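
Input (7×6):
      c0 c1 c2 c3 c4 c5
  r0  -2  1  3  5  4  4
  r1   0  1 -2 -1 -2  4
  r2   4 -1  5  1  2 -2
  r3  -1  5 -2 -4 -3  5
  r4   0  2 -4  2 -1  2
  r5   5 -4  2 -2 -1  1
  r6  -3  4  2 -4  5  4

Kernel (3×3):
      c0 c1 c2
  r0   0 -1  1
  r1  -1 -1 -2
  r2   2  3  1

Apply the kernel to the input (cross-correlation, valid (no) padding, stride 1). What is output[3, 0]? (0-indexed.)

-1

The receptive field on the input at this output position is [-1 5 -2 / 0 2 -4 / 5 -4 2]. Elementwise product with the kernel and sum: 5·-1 + -2·1 + 0·-1 + 2·-1 + -4·-2 + 5·2 + -4·3 + 2·1.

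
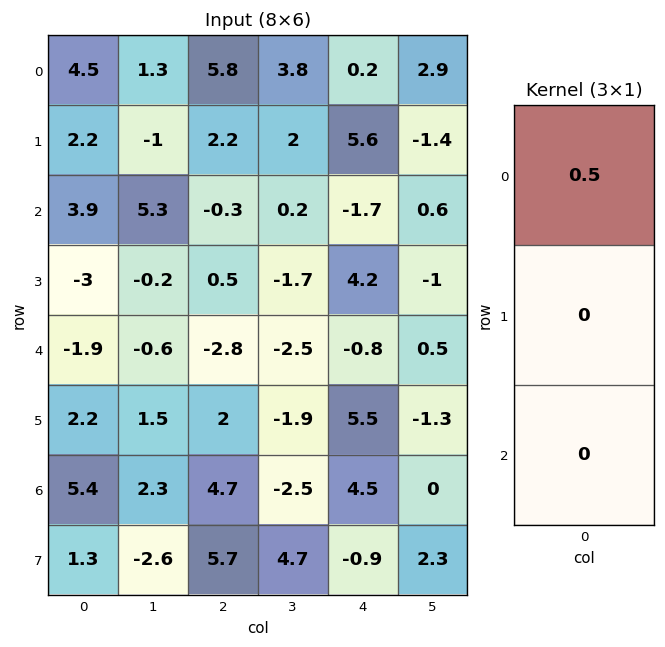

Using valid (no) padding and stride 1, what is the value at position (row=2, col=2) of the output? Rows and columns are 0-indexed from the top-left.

The receptive field on the input at this output position is [-0.3 / 0.5 / -2.8]. Elementwise product with the kernel and sum: -0.3·0.5.

-0.15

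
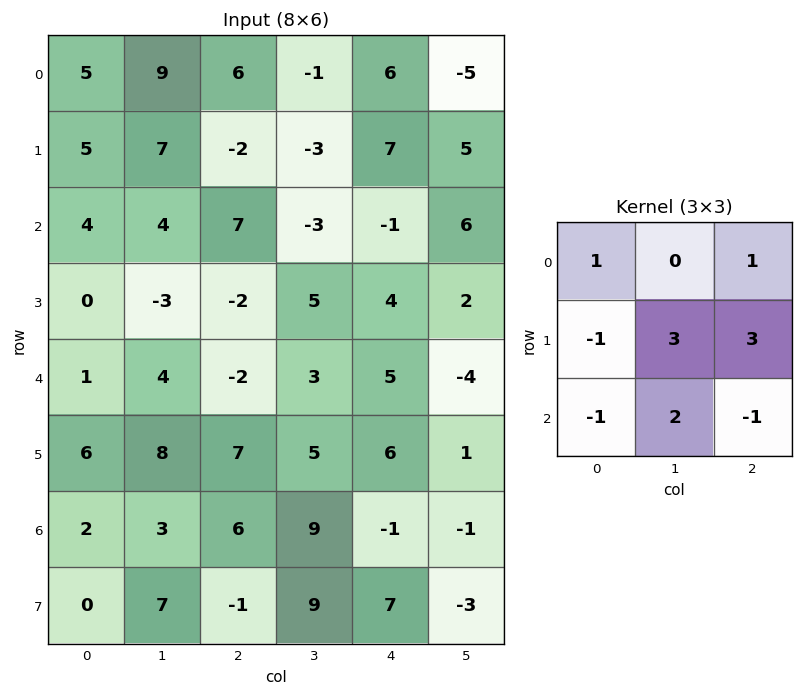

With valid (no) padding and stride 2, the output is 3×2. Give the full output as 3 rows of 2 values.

18 14
5 38
36 42

Output[0,0]: The receptive field on the input at this output position is [5 9 6 / 5 7 -2 / 4 4 7]. Elementwise product with the kernel and sum: 5·1 + 6·1 + 5·-1 + 7·3 + -2·3 + 4·-1 + 4·2 + 7·-1.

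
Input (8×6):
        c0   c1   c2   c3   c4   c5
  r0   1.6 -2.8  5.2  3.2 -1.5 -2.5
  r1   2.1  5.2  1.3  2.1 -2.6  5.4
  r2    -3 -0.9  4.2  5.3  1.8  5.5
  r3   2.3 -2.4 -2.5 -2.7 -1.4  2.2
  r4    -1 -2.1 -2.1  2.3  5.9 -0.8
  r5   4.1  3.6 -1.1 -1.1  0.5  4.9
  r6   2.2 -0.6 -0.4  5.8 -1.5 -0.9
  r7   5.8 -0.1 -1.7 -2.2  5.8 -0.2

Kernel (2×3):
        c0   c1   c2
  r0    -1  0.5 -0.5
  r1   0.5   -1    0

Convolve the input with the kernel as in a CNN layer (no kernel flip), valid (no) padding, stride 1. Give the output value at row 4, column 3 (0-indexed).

The receptive field on the input at this output position is [2.3 5.9 -0.8 / -1.1 0.5 4.9]. Elementwise product with the kernel and sum: 2.3·-1 + 5.9·0.5 + -0.8·-0.5 + -1.1·0.5 + 0.5·-1.

0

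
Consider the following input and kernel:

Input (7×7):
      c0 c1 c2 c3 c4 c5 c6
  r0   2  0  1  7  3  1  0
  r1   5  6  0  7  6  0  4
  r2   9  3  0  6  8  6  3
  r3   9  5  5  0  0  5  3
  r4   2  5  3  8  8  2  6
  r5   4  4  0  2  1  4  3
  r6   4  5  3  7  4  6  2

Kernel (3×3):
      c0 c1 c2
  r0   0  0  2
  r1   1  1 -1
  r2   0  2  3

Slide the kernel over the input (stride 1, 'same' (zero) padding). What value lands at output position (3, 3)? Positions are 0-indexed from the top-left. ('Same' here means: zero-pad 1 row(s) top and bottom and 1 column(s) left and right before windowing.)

The receptive field on the zero-padded input at this output position is [0 6 8 / 5 0 0 / 3 8 8]. Elementwise product with the kernel and sum: 8·2 + 5·1 + 0·1 + 0·-1 + 8·2 + 8·3.

61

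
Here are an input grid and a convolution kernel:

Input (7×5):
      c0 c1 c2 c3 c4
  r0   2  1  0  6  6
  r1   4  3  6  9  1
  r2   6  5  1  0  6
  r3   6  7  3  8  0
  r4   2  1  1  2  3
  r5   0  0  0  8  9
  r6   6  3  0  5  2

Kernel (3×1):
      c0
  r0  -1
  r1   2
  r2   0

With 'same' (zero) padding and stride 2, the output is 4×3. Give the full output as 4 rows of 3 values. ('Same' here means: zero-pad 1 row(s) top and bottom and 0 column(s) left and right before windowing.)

Output[0,0]: The receptive field on the zero-padded input at this output position is [0 / 2 / 4]. Elementwise product with the kernel and sum: 0·-1 + 2·2.

4 0 12
8 -4 11
-2 -1 6
12 0 -5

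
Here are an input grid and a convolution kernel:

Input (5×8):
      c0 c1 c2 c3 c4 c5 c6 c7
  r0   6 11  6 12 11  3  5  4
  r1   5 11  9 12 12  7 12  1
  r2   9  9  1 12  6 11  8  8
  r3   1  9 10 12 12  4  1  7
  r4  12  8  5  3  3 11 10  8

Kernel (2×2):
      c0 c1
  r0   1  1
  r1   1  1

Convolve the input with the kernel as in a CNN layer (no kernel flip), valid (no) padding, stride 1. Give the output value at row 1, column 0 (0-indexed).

The receptive field on the input at this output position is [5 11 / 9 9]. Elementwise product with the kernel and sum: 5·1 + 11·1 + 9·1 + 9·1.

34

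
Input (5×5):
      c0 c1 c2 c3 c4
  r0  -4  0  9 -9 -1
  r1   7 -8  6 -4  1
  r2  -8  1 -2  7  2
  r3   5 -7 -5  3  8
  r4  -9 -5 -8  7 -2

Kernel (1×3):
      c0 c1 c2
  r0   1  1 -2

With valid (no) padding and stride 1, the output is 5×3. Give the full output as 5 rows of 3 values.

-22 27 2
-13 6 0
-3 -15 1
8 -18 -18
2 -27 3

Output[0,0]: The receptive field on the input at this output position is [-4 0 9]. Elementwise product with the kernel and sum: -4·1 + 0·1 + 9·-2.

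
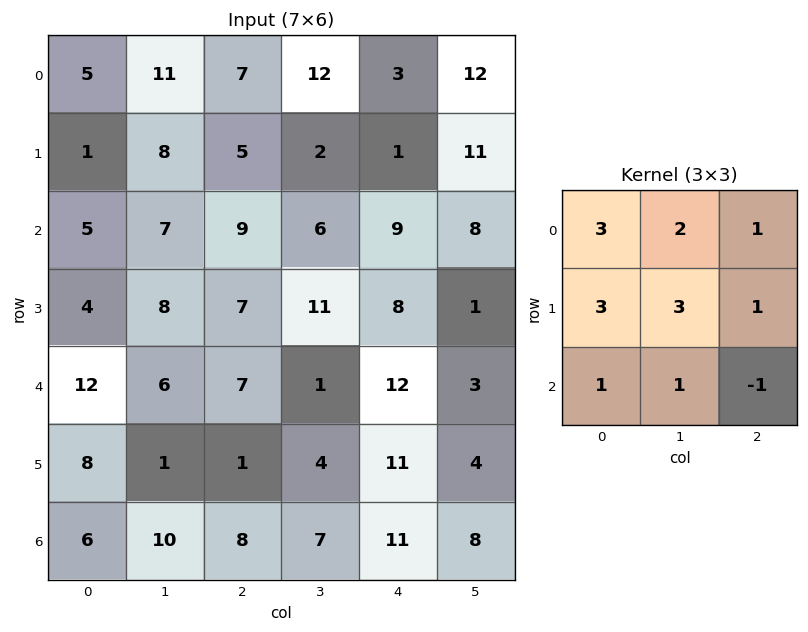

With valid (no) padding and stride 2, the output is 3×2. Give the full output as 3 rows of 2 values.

79 76
92 106
91 65

Output[0,0]: The receptive field on the input at this output position is [5 11 7 / 1 8 5 / 5 7 9]. Elementwise product with the kernel and sum: 5·3 + 11·2 + 7·1 + 1·3 + 8·3 + 5·1 + 5·1 + 7·1 + 9·-1.
Output[0,1]: The receptive field on the input at this output position is [7 12 3 / 5 2 1 / 9 6 9]. Elementwise product with the kernel and sum: 7·3 + 12·2 + 3·1 + 5·3 + 2·3 + 1·1 + 9·1 + 6·1 + 9·-1.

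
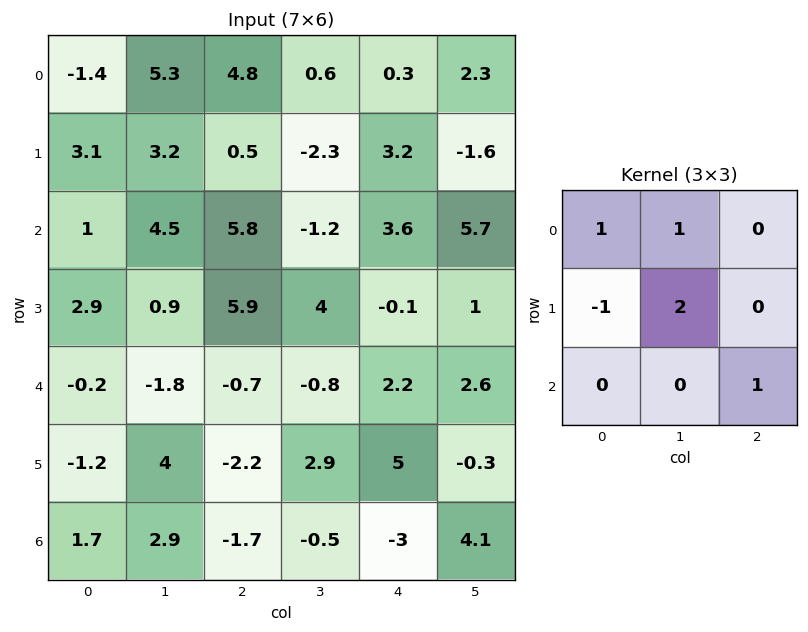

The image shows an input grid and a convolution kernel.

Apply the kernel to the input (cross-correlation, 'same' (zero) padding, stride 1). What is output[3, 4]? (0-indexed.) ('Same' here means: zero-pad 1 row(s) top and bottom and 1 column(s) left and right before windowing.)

0.8

The receptive field on the zero-padded input at this output position is [-1.2 3.6 5.7 / 4 -0.1 1 / -0.8 2.2 2.6]. Elementwise product with the kernel and sum: -1.2·1 + 3.6·1 + 4·-1 + -0.1·2 + 2.6·1.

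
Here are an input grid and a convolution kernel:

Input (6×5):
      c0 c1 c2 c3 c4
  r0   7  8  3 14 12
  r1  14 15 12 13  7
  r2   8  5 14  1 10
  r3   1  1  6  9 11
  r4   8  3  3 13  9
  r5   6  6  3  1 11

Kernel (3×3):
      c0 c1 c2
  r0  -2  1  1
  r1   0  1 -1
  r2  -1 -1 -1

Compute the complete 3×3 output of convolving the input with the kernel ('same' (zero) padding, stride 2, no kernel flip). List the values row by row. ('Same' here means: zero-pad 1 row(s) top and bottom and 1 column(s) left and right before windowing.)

-30 -51 -8
30 -8 -29
-5 -7 -10

Output[0,0]: The receptive field on the zero-padded input at this output position is [0 0 0 / 0 7 8 / 0 14 15]. Elementwise product with the kernel and sum: 0·-2 + 0·1 + 0·1 + 7·1 + 8·-1 + 0·-1 + 14·-1 + 15·-1.
Output[0,1]: The receptive field on the zero-padded input at this output position is [0 0 0 / 8 3 14 / 15 12 13]. Elementwise product with the kernel and sum: 0·-2 + 0·1 + 0·1 + 3·1 + 14·-1 + 15·-1 + 12·-1 + 13·-1.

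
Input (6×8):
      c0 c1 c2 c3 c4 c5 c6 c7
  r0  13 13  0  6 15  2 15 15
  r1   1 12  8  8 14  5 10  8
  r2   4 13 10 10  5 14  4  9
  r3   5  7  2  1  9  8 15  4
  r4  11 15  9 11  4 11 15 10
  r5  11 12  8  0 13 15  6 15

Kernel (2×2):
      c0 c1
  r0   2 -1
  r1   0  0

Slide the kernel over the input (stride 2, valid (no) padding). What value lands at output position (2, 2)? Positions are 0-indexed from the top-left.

-3

The receptive field on the input at this output position is [4 11 / 13 15]. Elementwise product with the kernel and sum: 4·2 + 11·-1.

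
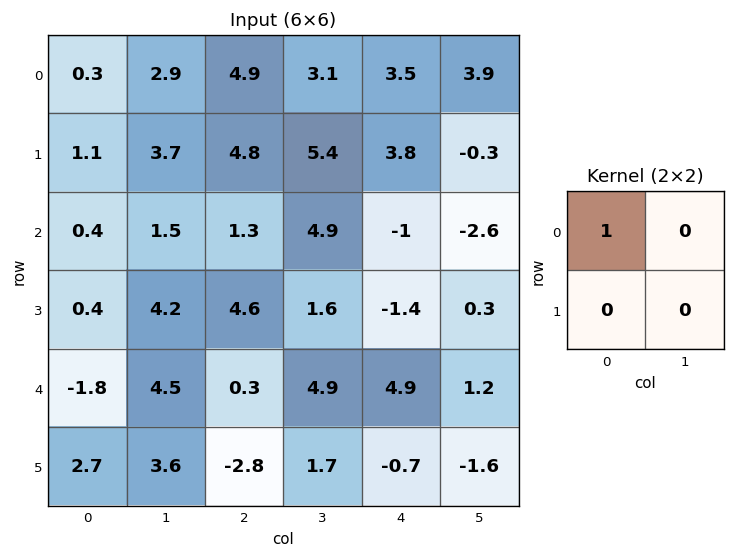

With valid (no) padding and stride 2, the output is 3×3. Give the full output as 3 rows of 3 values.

0.3 4.9 3.5
0.4 1.3 -1
-1.8 0.3 4.9

Output[0,0]: The receptive field on the input at this output position is [0.3 2.9 / 1.1 3.7]. Elementwise product with the kernel and sum: 0.3·1.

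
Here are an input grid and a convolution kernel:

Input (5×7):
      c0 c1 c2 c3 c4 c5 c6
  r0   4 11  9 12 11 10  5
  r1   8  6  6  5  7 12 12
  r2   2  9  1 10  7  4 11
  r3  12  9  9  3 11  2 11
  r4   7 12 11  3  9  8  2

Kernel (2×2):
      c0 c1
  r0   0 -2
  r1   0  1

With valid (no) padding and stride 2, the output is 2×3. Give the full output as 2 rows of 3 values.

-16 -19 -8
-9 -17 -6

Output[0,0]: The receptive field on the input at this output position is [4 11 / 8 6]. Elementwise product with the kernel and sum: 11·-2 + 6·1.
Output[0,1]: The receptive field on the input at this output position is [9 12 / 6 5]. Elementwise product with the kernel and sum: 12·-2 + 5·1.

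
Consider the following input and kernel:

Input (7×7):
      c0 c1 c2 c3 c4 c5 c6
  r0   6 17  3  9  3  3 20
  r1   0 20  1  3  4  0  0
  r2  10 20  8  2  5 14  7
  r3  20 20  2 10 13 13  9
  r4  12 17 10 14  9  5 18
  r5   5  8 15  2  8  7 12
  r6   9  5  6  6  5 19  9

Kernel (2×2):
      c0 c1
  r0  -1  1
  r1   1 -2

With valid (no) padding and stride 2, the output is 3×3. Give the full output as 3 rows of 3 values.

-29 1 4
-10 -24 -4
-6 15 -10

Output[0,0]: The receptive field on the input at this output position is [6 17 / 0 20]. Elementwise product with the kernel and sum: 6·-1 + 17·1 + 0·1 + 20·-2.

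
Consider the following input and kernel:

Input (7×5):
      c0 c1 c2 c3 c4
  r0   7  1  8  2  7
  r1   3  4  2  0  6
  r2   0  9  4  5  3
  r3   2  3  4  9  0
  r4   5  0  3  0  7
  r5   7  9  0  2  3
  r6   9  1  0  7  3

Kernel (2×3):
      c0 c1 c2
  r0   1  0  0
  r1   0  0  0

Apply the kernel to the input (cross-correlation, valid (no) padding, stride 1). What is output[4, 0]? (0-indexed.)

5

The receptive field on the input at this output position is [5 0 3 / 7 9 0]. Elementwise product with the kernel and sum: 5·1.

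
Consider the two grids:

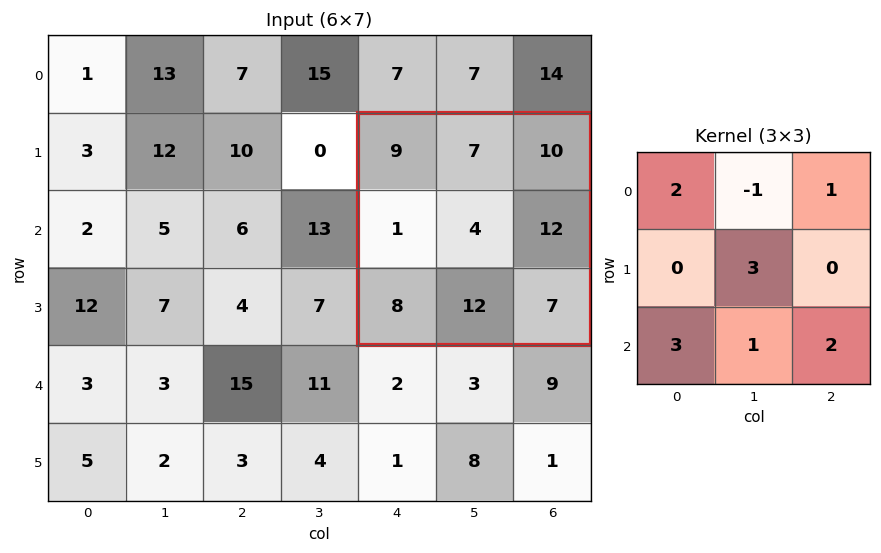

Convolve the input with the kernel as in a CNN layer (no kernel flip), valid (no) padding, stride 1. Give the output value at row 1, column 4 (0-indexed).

The receptive field on the input at this output position is [9 7 10 / 1 4 12 / 8 12 7]. Elementwise product with the kernel and sum: 9·2 + 7·-1 + 10·1 + 4·3 + 8·3 + 12·1 + 7·2.

83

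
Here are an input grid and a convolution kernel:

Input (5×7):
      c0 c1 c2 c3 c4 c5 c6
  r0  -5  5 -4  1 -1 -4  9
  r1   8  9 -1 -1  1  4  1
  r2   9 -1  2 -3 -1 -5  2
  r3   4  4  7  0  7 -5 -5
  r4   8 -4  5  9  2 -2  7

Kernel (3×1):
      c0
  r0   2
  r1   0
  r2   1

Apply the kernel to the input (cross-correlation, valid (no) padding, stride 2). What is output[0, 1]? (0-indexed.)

The receptive field on the input at this output position is [-4 / -1 / 2]. Elementwise product with the kernel and sum: -4·2 + 2·1.

-6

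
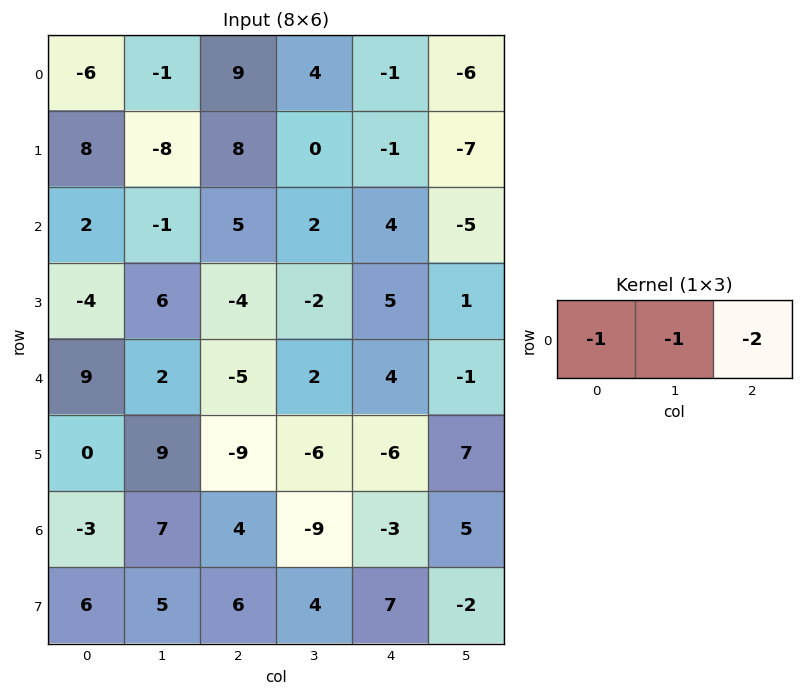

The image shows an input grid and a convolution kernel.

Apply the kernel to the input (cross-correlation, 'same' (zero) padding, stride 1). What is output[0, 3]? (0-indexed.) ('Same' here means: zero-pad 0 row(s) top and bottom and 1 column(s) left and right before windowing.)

-11

The receptive field on the zero-padded input at this output position is [9 4 -1]. Elementwise product with the kernel and sum: 9·-1 + 4·-1 + -1·-2.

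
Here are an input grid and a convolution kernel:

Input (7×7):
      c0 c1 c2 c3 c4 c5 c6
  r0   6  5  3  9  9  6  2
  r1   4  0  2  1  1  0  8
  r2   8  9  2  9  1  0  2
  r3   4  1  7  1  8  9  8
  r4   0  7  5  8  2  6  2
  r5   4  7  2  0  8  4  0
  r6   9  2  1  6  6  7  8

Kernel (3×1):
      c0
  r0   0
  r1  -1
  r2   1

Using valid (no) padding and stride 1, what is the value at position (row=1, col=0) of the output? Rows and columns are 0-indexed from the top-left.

The receptive field on the input at this output position is [4 / 8 / 4]. Elementwise product with the kernel and sum: 8·-1 + 4·1.

-4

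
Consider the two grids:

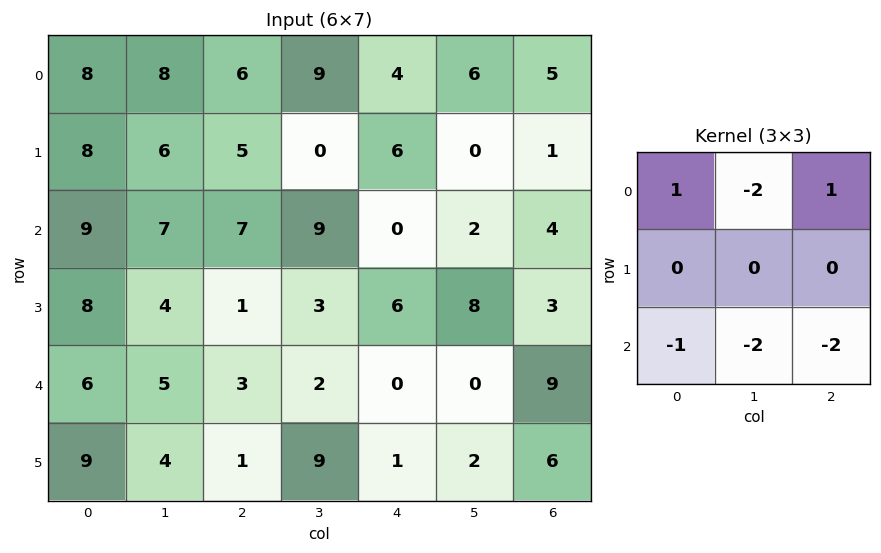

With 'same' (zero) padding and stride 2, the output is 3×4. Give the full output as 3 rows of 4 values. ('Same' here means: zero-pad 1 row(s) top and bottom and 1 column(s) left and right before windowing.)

Output[0,0]: The receptive field on the zero-padded input at this output position is [0 0 0 / 0 8 8 / 0 8 6]. Elementwise product with the kernel and sum: 0·1 + 0·-2 + 0·1 + 0·-1 + 8·-2 + 6·-2.
Output[0,1]: The receptive field on the zero-padded input at this output position is [0 0 0 / 8 6 9 / 6 5 0]. Elementwise product with the kernel and sum: 0·1 + 0·-2 + 0·1 + 6·-1 + 5·-2 + 0·-2.

-28 -16 -12 -2
-34 -16 -43 -16
-38 -19 -16 -12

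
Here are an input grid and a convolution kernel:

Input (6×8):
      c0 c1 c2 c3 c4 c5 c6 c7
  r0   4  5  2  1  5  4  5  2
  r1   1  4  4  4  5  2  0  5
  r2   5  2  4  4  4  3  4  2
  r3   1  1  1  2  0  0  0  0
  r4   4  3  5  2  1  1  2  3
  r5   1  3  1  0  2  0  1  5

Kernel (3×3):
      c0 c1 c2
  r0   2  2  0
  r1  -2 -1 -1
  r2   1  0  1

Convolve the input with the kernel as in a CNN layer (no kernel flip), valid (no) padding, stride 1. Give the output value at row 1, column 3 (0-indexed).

The receptive field on the input at this output position is [4 5 2 / 4 4 3 / 2 0 0]. Elementwise product with the kernel and sum: 4·2 + 5·2 + 4·-2 + 4·-1 + 3·-1 + 2·1 + 0·1.

5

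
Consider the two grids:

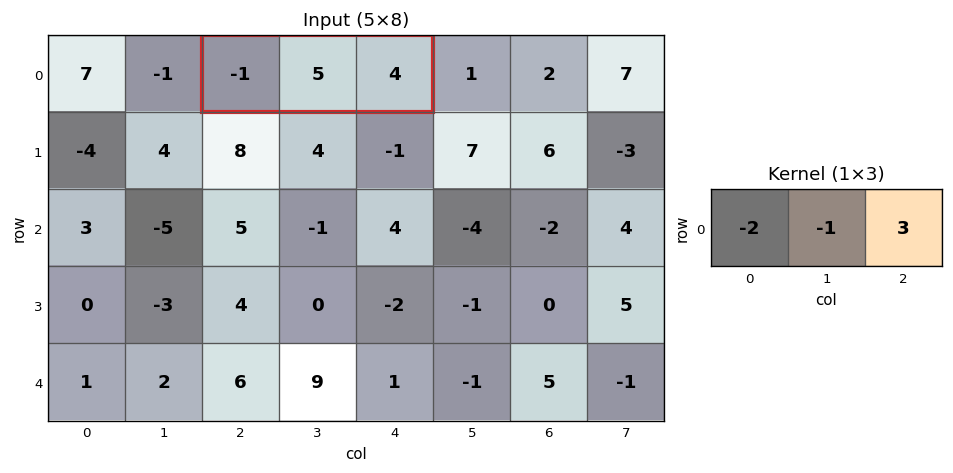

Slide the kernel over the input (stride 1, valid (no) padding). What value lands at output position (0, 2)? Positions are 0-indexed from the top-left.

The receptive field on the input at this output position is [-1 5 4]. Elementwise product with the kernel and sum: -1·-2 + 5·-1 + 4·3.

9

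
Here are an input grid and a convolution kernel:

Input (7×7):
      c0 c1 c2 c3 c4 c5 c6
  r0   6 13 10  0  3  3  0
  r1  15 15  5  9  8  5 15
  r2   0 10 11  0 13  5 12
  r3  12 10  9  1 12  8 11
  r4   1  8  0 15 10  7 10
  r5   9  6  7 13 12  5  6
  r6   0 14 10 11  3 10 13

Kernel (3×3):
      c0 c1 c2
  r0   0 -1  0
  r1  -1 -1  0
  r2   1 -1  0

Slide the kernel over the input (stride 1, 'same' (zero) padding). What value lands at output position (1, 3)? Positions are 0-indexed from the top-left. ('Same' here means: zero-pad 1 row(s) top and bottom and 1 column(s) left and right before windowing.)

-3

The receptive field on the zero-padded input at this output position is [10 0 3 / 5 9 8 / 11 0 13]. Elementwise product with the kernel and sum: 0·-1 + 5·-1 + 9·-1 + 11·1 + 0·-1.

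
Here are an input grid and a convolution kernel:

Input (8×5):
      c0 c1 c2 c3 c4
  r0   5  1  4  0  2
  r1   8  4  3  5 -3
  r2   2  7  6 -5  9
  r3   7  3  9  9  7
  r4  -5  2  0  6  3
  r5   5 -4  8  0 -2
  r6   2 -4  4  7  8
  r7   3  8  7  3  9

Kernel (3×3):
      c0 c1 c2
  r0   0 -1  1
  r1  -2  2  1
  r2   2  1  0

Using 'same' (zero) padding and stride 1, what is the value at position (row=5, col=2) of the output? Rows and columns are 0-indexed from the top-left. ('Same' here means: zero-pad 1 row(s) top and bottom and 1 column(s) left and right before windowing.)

The receptive field on the zero-padded input at this output position is [2 0 6 / -4 8 0 / -4 4 7]. Elementwise product with the kernel and sum: 0·-1 + 6·1 + -4·-2 + 8·2 + 0·1 + -4·2 + 4·1.

26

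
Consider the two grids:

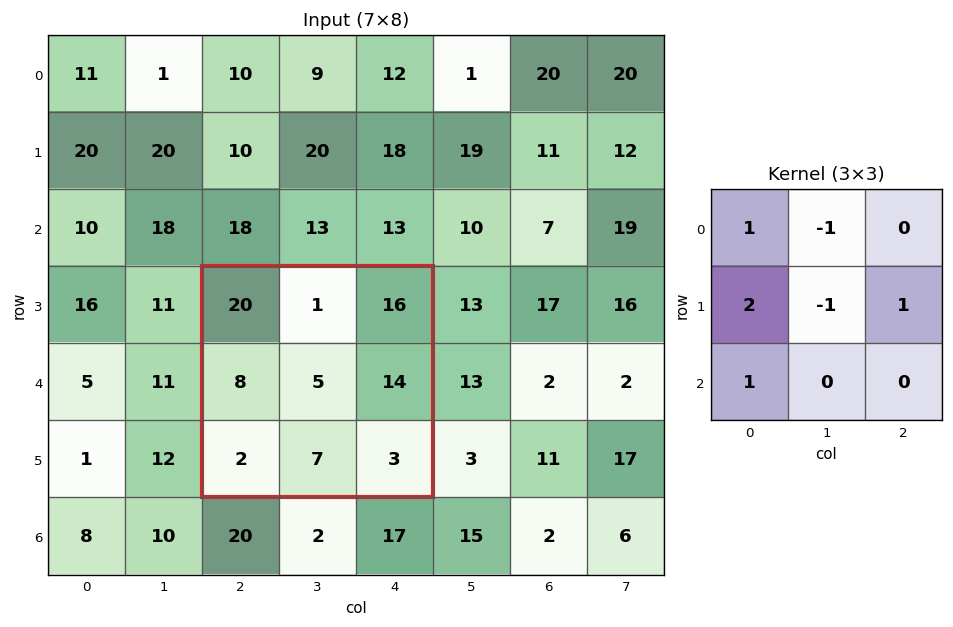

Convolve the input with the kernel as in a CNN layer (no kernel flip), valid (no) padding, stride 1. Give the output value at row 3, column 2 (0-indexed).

The receptive field on the input at this output position is [20 1 16 / 8 5 14 / 2 7 3]. Elementwise product with the kernel and sum: 20·1 + 1·-1 + 8·2 + 5·-1 + 14·1 + 2·1.

46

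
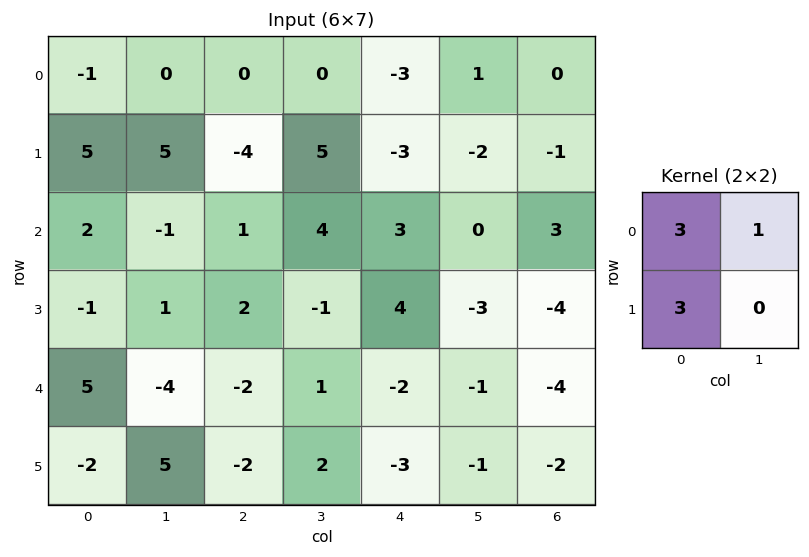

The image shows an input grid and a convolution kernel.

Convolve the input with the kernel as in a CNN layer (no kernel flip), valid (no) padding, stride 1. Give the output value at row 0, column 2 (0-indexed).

-12

The receptive field on the input at this output position is [0 0 / -4 5]. Elementwise product with the kernel and sum: 0·3 + 0·1 + -4·3.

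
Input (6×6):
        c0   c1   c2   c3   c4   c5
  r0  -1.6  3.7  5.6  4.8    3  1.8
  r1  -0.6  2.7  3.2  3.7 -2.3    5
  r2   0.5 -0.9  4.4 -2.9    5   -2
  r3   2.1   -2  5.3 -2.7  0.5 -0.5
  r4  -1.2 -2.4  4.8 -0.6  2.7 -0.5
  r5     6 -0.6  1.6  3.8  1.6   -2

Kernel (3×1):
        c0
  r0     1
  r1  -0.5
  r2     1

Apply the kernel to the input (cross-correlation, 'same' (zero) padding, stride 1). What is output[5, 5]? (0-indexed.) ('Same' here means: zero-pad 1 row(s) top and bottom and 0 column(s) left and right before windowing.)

0.5

The receptive field on the zero-padded input at this output position is [-0.5 / -2 / 0]. Elementwise product with the kernel and sum: -0.5·1 + -2·-0.5 + 0·1.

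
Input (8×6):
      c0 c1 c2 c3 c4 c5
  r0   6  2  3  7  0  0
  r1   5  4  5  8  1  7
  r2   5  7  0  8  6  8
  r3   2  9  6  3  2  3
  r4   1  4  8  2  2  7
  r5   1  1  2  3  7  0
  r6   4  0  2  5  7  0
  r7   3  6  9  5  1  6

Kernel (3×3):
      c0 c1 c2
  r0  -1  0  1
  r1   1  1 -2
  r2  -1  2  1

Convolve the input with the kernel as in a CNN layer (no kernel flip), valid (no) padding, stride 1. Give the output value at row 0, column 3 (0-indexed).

0

The receptive field on the input at this output position is [7 0 0 / 8 1 7 / 8 6 8]. Elementwise product with the kernel and sum: 7·-1 + 0·1 + 8·1 + 1·1 + 7·-2 + 8·-1 + 6·2 + 8·1.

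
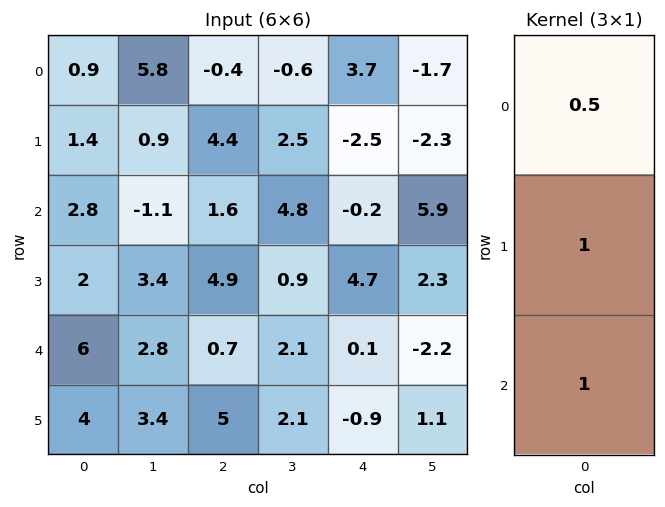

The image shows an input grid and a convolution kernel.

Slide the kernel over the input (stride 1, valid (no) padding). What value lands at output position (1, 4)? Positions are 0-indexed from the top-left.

3.25

The receptive field on the input at this output position is [-2.5 / -0.2 / 4.7]. Elementwise product with the kernel and sum: -2.5·0.5 + -0.2·1 + 4.7·1.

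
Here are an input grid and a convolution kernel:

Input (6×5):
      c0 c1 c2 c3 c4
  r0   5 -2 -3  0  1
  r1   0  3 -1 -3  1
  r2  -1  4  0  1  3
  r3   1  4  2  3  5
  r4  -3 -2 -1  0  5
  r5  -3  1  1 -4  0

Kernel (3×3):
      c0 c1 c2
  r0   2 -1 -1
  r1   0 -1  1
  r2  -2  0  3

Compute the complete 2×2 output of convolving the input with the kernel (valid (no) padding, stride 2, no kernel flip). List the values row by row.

Output[0,0]: The receptive field on the input at this output position is [5 -2 -3 / 0 3 -1 / -1 4 0]. Elementwise product with the kernel and sum: 5·2 + -2·-1 + -3·-1 + 3·-1 + -1·1 + -1·-2 + 0·3.
Output[0,1]: The receptive field on the input at this output position is [-3 0 1 / -1 -3 1 / 0 1 3]. Elementwise product with the kernel and sum: -3·2 + 0·-1 + 1·-1 + -3·-1 + 1·1 + 0·-2 + 3·3.

13 6
-5 15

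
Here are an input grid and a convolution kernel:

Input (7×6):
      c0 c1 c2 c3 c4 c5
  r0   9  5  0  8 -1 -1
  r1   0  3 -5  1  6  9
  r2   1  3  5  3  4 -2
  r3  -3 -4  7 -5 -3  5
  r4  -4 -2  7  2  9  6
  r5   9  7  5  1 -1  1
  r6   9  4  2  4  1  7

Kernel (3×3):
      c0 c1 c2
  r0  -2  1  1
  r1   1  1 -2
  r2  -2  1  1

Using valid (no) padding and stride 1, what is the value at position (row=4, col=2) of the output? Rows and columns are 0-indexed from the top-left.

The receptive field on the input at this output position is [7 2 9 / 5 1 -1 / 2 4 1]. Elementwise product with the kernel and sum: 7·-2 + 2·1 + 9·1 + 5·1 + 1·1 + -1·-2 + 2·-2 + 4·1 + 1·1.

6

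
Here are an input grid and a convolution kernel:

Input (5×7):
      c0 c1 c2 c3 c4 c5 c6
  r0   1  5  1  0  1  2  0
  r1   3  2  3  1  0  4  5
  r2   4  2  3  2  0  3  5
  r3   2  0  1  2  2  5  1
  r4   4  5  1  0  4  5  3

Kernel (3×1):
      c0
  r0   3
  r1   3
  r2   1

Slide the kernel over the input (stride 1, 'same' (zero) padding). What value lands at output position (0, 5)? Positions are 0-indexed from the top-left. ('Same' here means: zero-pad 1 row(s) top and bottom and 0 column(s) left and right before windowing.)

The receptive field on the zero-padded input at this output position is [0 / 2 / 4]. Elementwise product with the kernel and sum: 0·3 + 2·3 + 4·1.

10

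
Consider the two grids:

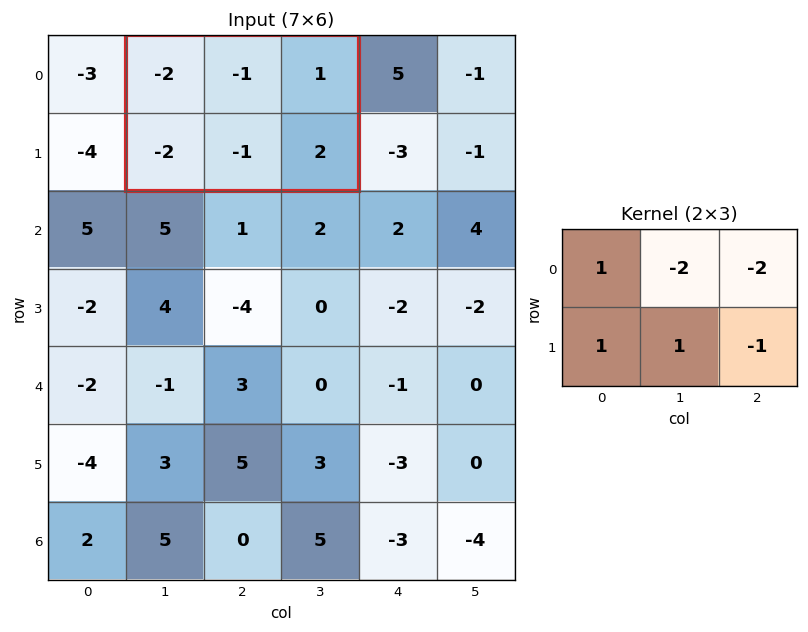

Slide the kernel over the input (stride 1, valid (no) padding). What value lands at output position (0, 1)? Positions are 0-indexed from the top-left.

The receptive field on the input at this output position is [-2 -1 1 / -2 -1 2]. Elementwise product with the kernel and sum: -2·1 + -1·-2 + 1·-2 + -2·1 + -1·1 + 2·-1.

-7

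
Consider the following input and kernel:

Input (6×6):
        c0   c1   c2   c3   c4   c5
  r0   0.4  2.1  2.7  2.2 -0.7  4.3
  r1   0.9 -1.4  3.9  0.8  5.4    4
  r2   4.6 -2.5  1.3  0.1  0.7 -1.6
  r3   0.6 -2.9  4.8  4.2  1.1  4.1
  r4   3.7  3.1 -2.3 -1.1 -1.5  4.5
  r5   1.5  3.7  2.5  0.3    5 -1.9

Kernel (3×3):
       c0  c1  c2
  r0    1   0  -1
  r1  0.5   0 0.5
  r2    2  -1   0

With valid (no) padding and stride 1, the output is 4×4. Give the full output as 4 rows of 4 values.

11.8 -6.7 10.55 -0.2
4.05 -14 4.9 3.35
10.3 6.55 0.05 5.15
-4.2 -1.2 6.5 -2.6

Output[0,0]: The receptive field on the input at this output position is [0.4 2.1 2.7 / 0.9 -1.4 3.9 / 4.6 -2.5 1.3]. Elementwise product with the kernel and sum: 0.4·1 + 2.7·-1 + 0.9·0.5 + 3.9·0.5 + 4.6·2 + -2.5·-1.
Output[0,1]: The receptive field on the input at this output position is [2.1 2.7 2.2 / -1.4 3.9 0.8 / -2.5 1.3 0.1]. Elementwise product with the kernel and sum: 2.1·1 + 2.2·-1 + -1.4·0.5 + 0.8·0.5 + -2.5·2 + 1.3·-1.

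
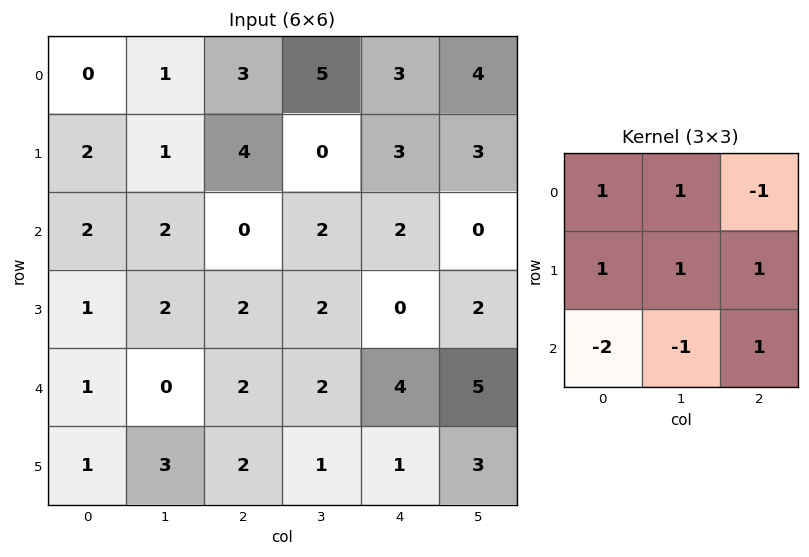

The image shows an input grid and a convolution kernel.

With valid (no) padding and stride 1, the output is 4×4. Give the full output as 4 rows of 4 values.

Output[0,0]: The receptive field on the input at this output position is [0 1 3 / 2 1 4 / 2 2 0]. Elementwise product with the kernel and sum: 0·1 + 1·1 + 3·-1 + 2·1 + 1·1 + 4·1 + 2·-2 + 2·-1 + 0·1.
Output[0,1]: The receptive field on the input at this output position is [1 3 5 / 1 4 0 / 2 0 2]. Elementwise product with the kernel and sum: 1·1 + 3·1 + 5·-1 + 1·1 + 4·1 + 0·1 + 2·-2 + 0·-1 + 2·1.

-1 2 12 4
1 5 -1 2
9 6 2 5
1 -1 8 11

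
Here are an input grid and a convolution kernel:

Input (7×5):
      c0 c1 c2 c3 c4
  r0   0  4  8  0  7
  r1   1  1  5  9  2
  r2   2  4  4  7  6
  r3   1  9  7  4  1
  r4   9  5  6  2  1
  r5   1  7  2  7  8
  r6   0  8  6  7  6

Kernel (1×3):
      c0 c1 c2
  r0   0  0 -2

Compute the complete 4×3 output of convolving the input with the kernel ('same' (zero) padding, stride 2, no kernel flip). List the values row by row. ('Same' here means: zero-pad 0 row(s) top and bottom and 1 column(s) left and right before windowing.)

Output[0,0]: The receptive field on the zero-padded input at this output position is [0 0 4]. Elementwise product with the kernel and sum: 4·-2.
Output[0,1]: The receptive field on the zero-padded input at this output position is [4 8 0]. Elementwise product with the kernel and sum: 0·-2.

-8 0 0
-8 -14 0
-10 -4 0
-16 -14 0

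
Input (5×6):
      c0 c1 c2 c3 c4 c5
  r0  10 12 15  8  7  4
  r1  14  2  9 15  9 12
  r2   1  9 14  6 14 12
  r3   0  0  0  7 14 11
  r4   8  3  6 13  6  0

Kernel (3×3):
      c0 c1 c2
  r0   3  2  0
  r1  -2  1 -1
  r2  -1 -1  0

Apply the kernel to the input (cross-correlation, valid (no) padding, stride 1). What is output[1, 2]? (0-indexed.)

The receptive field on the input at this output position is [9 15 9 / 14 6 14 / 0 7 14]. Elementwise product with the kernel and sum: 9·3 + 15·2 + 14·-2 + 6·1 + 14·-1 + 0·-1 + 7·-1.

14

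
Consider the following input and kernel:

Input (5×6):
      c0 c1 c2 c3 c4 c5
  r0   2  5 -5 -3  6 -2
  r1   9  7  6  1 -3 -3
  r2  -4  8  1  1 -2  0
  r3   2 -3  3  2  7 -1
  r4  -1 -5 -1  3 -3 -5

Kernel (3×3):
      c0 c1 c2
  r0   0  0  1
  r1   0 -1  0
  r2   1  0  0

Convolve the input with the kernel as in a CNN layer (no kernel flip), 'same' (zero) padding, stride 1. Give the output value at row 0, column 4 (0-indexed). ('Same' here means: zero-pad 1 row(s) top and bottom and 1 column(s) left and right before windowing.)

The receptive field on the zero-padded input at this output position is [0 0 0 / -3 6 -2 / 1 -3 -3]. Elementwise product with the kernel and sum: 0·1 + 6·-1 + 1·1.

-5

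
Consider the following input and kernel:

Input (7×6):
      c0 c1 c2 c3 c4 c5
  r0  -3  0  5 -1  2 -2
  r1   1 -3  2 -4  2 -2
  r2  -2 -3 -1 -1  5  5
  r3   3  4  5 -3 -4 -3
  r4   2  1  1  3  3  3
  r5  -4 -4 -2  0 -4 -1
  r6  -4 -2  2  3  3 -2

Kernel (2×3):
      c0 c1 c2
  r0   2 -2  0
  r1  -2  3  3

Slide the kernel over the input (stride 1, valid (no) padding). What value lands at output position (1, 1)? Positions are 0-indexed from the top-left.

-10

The receptive field on the input at this output position is [-3 2 -4 / -3 -1 -1]. Elementwise product with the kernel and sum: -3·2 + 2·-2 + -3·-2 + -1·3 + -1·3.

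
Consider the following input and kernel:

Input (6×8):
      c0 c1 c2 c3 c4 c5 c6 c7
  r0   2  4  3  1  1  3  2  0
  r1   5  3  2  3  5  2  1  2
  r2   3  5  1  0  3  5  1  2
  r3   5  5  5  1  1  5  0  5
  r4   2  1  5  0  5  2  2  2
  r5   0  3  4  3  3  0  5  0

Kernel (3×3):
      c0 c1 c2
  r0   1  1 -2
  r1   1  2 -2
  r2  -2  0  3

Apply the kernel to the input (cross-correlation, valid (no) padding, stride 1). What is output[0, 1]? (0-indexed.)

-4

The receptive field on the input at this output position is [4 3 1 / 3 2 3 / 5 1 0]. Elementwise product with the kernel and sum: 4·1 + 3·1 + 1·-2 + 3·1 + 2·2 + 3·-2 + 5·-2 + 0·3.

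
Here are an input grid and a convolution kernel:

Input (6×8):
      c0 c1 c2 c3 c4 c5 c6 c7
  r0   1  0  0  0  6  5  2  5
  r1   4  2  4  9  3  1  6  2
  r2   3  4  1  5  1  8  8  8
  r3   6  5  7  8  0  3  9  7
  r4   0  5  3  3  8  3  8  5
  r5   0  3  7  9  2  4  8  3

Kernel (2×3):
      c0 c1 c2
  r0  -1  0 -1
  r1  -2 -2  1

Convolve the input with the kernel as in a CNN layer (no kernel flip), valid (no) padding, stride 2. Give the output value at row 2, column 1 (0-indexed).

The receptive field on the input at this output position is [3 3 8 / 7 9 2]. Elementwise product with the kernel and sum: 3·-1 + 8·-1 + 7·-2 + 9·-2 + 2·1.

-41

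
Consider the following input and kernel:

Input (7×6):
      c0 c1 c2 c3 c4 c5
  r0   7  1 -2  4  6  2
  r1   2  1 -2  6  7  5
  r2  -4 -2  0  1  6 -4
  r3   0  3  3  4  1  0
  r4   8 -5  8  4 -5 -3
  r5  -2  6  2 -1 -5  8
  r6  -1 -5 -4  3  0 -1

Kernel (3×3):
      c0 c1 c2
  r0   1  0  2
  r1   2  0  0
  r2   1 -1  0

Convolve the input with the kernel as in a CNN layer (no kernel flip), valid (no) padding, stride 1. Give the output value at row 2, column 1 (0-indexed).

The receptive field on the input at this output position is [-2 0 1 / 3 3 4 / -5 8 4]. Elementwise product with the kernel and sum: -2·1 + 1·2 + 3·2 + -5·1 + 8·-1.

-7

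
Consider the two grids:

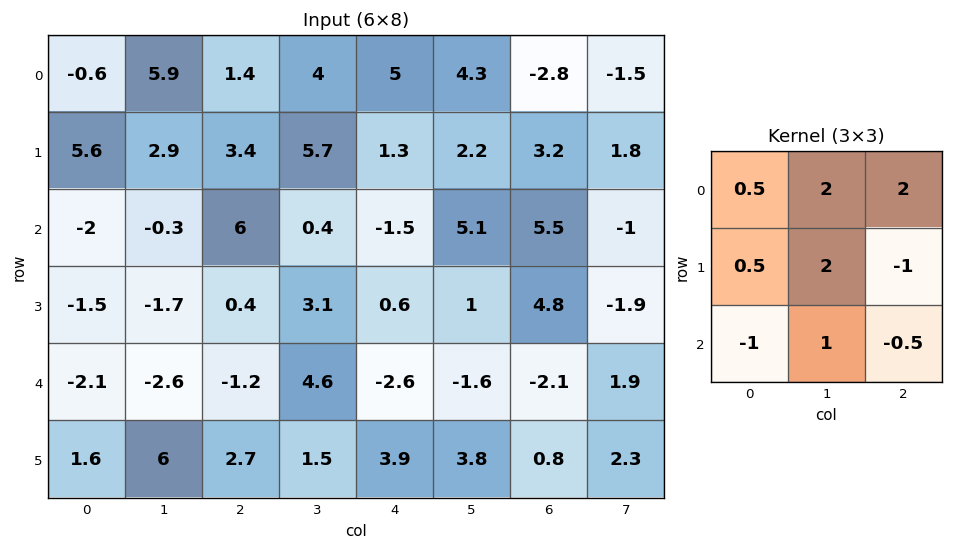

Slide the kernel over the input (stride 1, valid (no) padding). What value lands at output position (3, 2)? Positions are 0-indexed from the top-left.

The receptive field on the input at this output position is [0.4 3.1 0.6 / -1.2 4.6 -2.6 / 2.7 1.5 3.9]. Elementwise product with the kernel and sum: 0.4·0.5 + 3.1·2 + 0.6·2 + -1.2·0.5 + 4.6·2 + -2.6·-1 + 2.7·-1 + 1.5·1 + 3.9·-0.5.

15.65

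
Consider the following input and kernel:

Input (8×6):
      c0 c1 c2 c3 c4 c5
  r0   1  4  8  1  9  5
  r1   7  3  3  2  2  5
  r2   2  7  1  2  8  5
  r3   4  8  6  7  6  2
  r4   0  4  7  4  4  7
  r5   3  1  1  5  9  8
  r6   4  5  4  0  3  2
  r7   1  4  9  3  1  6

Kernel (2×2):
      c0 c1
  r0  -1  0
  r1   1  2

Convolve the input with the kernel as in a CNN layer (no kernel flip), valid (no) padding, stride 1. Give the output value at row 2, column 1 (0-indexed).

13

The receptive field on the input at this output position is [7 1 / 8 6]. Elementwise product with the kernel and sum: 7·-1 + 8·1 + 6·2.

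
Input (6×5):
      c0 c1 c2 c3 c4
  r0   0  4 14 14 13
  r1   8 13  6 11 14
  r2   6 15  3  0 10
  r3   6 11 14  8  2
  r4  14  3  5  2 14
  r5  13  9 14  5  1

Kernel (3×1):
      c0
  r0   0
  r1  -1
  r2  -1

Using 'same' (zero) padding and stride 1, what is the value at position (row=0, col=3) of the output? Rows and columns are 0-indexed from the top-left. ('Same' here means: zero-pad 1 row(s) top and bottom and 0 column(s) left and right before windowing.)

The receptive field on the zero-padded input at this output position is [0 / 14 / 11]. Elementwise product with the kernel and sum: 14·-1 + 11·-1.

-25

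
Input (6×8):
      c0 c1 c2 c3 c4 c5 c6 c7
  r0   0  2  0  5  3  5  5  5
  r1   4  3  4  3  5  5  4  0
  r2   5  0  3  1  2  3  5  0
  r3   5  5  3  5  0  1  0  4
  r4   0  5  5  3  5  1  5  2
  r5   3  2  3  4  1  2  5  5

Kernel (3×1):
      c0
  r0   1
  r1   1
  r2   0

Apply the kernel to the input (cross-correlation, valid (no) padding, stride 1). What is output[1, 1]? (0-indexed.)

The receptive field on the input at this output position is [3 / 0 / 5]. Elementwise product with the kernel and sum: 3·1 + 0·1.

3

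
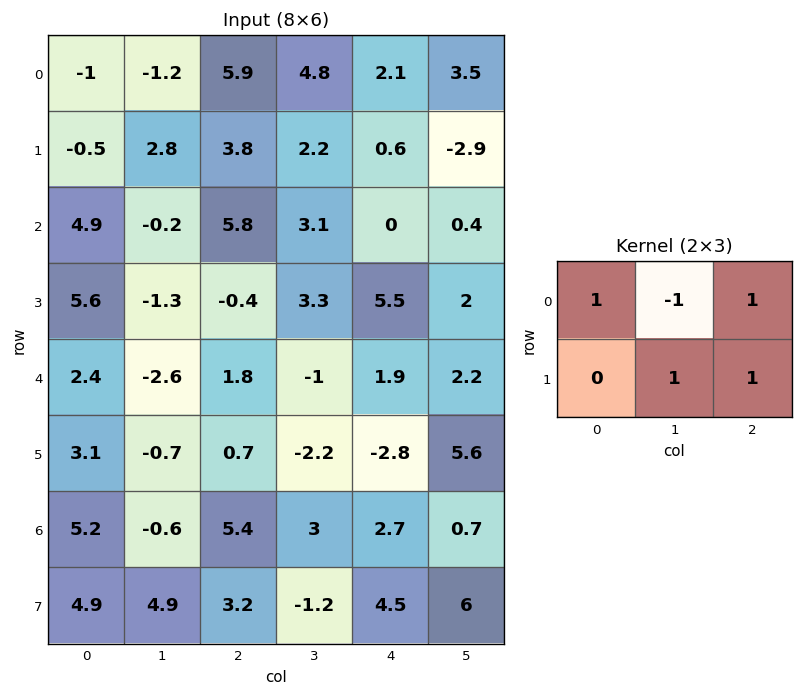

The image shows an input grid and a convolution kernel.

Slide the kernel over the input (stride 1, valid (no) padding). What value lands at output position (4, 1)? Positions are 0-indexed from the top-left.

The receptive field on the input at this output position is [-2.6 1.8 -1 / -0.7 0.7 -2.2]. Elementwise product with the kernel and sum: -2.6·1 + 1.8·-1 + -1·1 + 0.7·1 + -2.2·1.

-6.9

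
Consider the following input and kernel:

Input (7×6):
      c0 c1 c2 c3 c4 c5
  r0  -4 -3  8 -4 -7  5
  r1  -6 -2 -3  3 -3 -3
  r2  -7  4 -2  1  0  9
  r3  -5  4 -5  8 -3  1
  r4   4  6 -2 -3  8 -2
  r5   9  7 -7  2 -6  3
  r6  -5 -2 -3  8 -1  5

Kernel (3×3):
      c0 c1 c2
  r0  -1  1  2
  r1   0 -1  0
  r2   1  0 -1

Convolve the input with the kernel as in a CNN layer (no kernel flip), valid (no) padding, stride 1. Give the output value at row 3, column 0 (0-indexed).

The receptive field on the input at this output position is [-5 4 -5 / 4 6 -2 / 9 7 -7]. Elementwise product with the kernel and sum: -5·-1 + 4·1 + -5·2 + 6·-1 + 9·1 + -7·-1.

9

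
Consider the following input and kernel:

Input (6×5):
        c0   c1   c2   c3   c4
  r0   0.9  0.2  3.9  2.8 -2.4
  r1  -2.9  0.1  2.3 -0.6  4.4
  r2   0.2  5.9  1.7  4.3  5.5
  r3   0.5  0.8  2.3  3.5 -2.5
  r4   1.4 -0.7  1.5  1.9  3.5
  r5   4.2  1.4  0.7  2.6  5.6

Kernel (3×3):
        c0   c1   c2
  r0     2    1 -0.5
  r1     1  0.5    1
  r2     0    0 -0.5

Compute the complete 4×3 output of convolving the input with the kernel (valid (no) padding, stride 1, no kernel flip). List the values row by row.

-1.35 1.4 15.45
-3.15 12.1 12.4
7.9 15.85 4.75
2.85 2.8 12.5

Output[0,0]: The receptive field on the input at this output position is [0.9 0.2 3.9 / -2.9 0.1 2.3 / 0.2 5.9 1.7]. Elementwise product with the kernel and sum: 0.9·2 + 0.2·1 + 3.9·-0.5 + -2.9·1 + 0.1·0.5 + 2.3·1 + 1.7·-0.5.
Output[0,1]: The receptive field on the input at this output position is [0.2 3.9 2.8 / 0.1 2.3 -0.6 / 5.9 1.7 4.3]. Elementwise product with the kernel and sum: 0.2·2 + 3.9·1 + 2.8·-0.5 + 0.1·1 + 2.3·0.5 + -0.6·1 + 4.3·-0.5.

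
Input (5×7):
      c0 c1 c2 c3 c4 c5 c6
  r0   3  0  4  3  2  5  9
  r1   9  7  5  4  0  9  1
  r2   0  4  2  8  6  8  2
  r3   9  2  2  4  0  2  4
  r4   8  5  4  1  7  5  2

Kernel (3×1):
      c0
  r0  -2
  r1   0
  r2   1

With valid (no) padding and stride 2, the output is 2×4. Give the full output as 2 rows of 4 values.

Output[0,0]: The receptive field on the input at this output position is [3 / 9 / 0]. Elementwise product with the kernel and sum: 3·-2 + 0·1.
Output[0,1]: The receptive field on the input at this output position is [4 / 5 / 2]. Elementwise product with the kernel and sum: 4·-2 + 2·1.

-6 -6 2 -16
8 0 -5 -2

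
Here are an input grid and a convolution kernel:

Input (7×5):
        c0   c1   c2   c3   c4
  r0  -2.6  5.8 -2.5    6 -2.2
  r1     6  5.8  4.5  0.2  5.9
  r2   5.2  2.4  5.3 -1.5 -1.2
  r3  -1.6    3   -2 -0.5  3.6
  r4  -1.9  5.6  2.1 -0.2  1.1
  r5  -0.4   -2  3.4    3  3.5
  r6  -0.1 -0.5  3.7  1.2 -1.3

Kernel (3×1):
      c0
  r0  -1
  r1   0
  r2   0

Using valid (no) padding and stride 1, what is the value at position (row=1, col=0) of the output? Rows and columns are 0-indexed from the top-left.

-6

The receptive field on the input at this output position is [6 / 5.2 / -1.6]. Elementwise product with the kernel and sum: 6·-1.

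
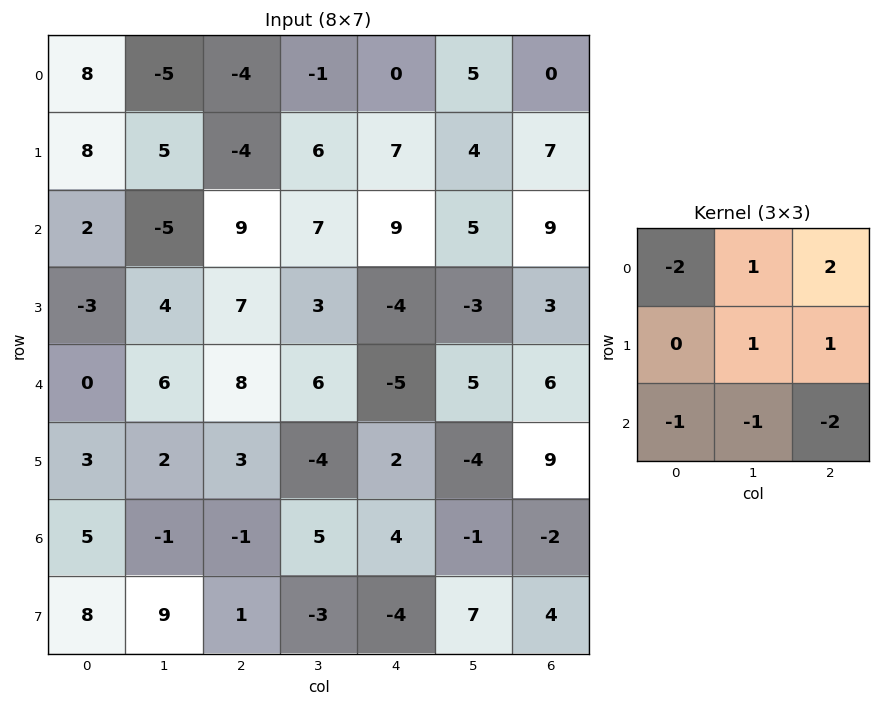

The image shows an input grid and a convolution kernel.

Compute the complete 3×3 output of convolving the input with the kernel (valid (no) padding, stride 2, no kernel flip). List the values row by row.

-43 -14 -16
-2 2 -7
25 -34 33

Output[0,0]: The receptive field on the input at this output position is [8 -5 -4 / 8 5 -4 / 2 -5 9]. Elementwise product with the kernel and sum: 8·-2 + -5·1 + -4·2 + 5·1 + -4·1 + 2·-1 + -5·-1 + 9·-2.
Output[0,1]: The receptive field on the input at this output position is [-4 -1 0 / -4 6 7 / 9 7 9]. Elementwise product with the kernel and sum: -4·-2 + -1·1 + 0·2 + 6·1 + 7·1 + 9·-1 + 7·-1 + 9·-2.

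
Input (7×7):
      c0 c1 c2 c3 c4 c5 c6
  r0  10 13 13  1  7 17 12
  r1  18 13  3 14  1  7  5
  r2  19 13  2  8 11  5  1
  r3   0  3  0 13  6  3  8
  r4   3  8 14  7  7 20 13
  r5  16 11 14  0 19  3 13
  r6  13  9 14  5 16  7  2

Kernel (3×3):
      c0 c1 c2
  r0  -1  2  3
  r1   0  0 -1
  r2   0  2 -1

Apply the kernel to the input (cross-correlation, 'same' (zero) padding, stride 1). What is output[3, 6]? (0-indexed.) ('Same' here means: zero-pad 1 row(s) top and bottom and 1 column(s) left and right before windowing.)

23

The receptive field on the zero-padded input at this output position is [5 1 0 / 3 8 0 / 20 13 0]. Elementwise product with the kernel and sum: 5·-1 + 1·2 + 0·3 + 0·-1 + 13·2 + 0·-1.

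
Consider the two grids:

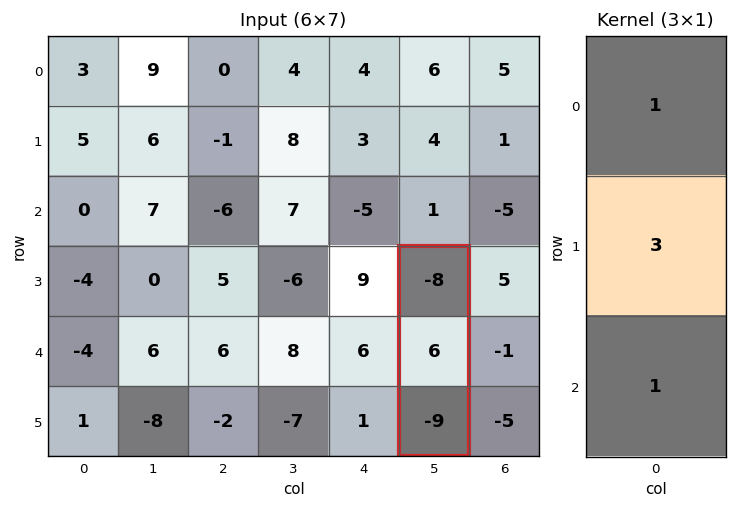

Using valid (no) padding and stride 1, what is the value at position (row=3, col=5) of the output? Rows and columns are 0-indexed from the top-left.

The receptive field on the input at this output position is [-8 / 6 / -9]. Elementwise product with the kernel and sum: -8·1 + 6·3 + -9·1.

1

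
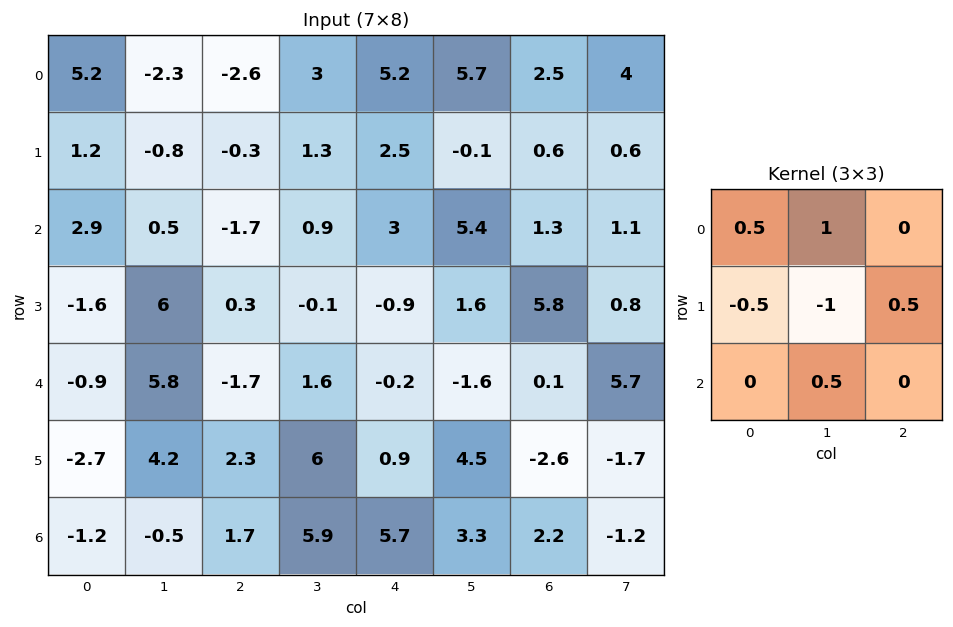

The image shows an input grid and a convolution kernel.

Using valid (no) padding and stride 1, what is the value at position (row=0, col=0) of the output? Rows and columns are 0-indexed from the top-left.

The receptive field on the input at this output position is [5.2 -2.3 -2.6 / 1.2 -0.8 -0.3 / 2.9 0.5 -1.7]. Elementwise product with the kernel and sum: 5.2·0.5 + -2.3·1 + 1.2·-0.5 + -0.8·-1 + -0.3·0.5 + 0.5·0.5.

0.6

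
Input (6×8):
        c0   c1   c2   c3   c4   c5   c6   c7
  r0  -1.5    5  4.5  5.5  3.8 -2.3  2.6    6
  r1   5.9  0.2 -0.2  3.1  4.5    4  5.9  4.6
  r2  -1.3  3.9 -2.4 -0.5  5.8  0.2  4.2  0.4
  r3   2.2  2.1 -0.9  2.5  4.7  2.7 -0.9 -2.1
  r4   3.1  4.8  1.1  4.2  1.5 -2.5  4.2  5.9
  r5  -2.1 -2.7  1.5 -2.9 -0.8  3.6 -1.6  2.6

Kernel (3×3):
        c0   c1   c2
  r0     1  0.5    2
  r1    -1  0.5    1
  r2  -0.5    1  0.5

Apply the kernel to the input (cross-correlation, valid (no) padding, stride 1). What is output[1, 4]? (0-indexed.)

The receptive field on the input at this output position is [4.5 4 5.9 / 5.8 0.2 4.2 / 4.7 2.7 -0.9]. Elementwise product with the kernel and sum: 4.5·1 + 4·0.5 + 5.9·2 + 5.8·-1 + 0.2·0.5 + 4.2·1 + 4.7·-0.5 + 2.7·1 + -0.9·0.5.

16.7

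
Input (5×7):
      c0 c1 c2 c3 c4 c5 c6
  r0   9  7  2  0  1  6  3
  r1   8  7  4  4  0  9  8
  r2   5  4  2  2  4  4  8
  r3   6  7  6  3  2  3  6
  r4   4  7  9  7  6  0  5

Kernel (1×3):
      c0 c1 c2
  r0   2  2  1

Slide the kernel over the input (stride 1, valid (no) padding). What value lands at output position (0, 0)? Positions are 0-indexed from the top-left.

34

The receptive field on the input at this output position is [9 7 2]. Elementwise product with the kernel and sum: 9·2 + 7·2 + 2·1.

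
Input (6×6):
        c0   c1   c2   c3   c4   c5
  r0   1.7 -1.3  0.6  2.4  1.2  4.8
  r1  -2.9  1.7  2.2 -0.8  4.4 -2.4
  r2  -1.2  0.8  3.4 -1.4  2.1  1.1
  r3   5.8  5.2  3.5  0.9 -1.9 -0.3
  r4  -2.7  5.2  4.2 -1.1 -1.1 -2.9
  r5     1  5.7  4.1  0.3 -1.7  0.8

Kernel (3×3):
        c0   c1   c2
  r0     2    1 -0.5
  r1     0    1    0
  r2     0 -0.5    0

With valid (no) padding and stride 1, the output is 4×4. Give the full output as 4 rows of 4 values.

Output[0,0]: The receptive field on the input at this output position is [1.7 -1.3 0.6 / -2.9 1.7 2.2 / -1.2 0.8 3.4]. Elementwise product with the kernel and sum: 1.7·2 + -1.3·1 + 0.6·-0.5 + 1.7·1 + 0.8·-0.5.

3.1 -2.7 2.9 6.95
-7 7.65 -0.45 7.05
-0.7 7.1 5.8 -2.6
17.4 15.6 7.6 -0.2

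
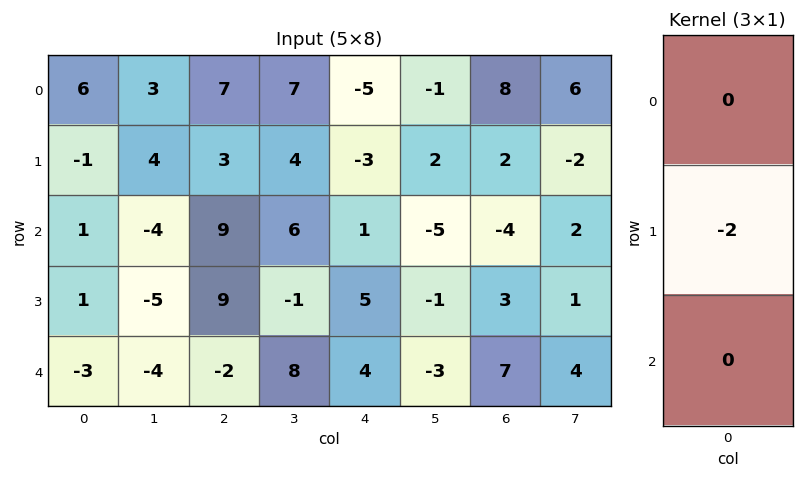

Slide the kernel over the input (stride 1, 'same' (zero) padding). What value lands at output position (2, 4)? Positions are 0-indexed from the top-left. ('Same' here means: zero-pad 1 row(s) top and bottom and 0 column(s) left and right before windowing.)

The receptive field on the zero-padded input at this output position is [-3 / 1 / 5]. Elementwise product with the kernel and sum: 1·-2.

-2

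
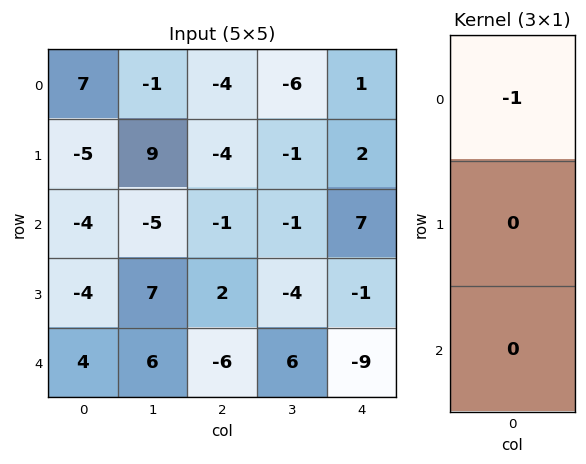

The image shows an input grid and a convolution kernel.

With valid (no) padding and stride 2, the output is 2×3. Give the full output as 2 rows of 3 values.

-7 4 -1
4 1 -7

Output[0,0]: The receptive field on the input at this output position is [7 / -5 / -4]. Elementwise product with the kernel and sum: 7·-1.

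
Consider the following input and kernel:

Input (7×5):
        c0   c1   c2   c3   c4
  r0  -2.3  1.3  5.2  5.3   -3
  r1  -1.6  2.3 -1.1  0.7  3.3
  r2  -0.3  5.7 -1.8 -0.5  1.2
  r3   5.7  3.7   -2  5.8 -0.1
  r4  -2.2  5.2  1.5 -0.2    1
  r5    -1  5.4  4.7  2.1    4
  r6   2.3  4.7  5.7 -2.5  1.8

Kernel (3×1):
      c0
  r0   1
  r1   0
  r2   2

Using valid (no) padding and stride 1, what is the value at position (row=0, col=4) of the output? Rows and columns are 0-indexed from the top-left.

The receptive field on the input at this output position is [-3 / 3.3 / 1.2]. Elementwise product with the kernel and sum: -3·1 + 1.2·2.

-0.6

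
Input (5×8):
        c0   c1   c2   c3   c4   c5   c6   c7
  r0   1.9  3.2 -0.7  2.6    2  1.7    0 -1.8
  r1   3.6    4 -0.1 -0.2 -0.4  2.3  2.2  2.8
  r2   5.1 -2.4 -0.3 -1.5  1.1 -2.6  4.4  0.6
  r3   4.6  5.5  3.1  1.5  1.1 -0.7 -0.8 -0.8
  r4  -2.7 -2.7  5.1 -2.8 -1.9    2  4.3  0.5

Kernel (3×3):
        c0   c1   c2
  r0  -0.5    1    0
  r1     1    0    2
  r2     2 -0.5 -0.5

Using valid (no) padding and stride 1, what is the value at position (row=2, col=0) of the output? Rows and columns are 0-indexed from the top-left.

-0.75

The receptive field on the input at this output position is [5.1 -2.4 -0.3 / 4.6 5.5 3.1 / -2.7 -2.7 5.1]. Elementwise product with the kernel and sum: 5.1·-0.5 + -2.4·1 + 4.6·1 + 3.1·2 + -2.7·2 + -2.7·-0.5 + 5.1·-0.5.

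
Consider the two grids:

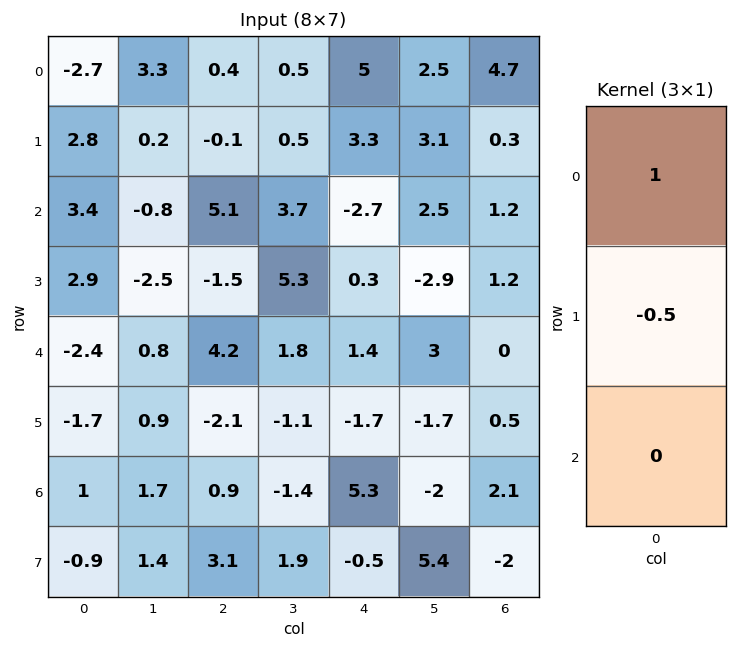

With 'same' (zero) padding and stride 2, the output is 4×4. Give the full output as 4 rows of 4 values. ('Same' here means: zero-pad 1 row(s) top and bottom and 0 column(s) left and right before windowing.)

Output[0,0]: The receptive field on the zero-padded input at this output position is [0 / -2.7 / 2.8]. Elementwise product with the kernel and sum: 0·1 + -2.7·-0.5.
Output[0,1]: The receptive field on the zero-padded input at this output position is [0 / 0.4 / -0.1]. Elementwise product with the kernel and sum: 0·1 + 0.4·-0.5.

1.35 -0.2 -2.5 -2.35
1.1 -2.65 4.65 -0.3
4.1 -3.6 -0.4 1.2
-2.2 -2.55 -4.35 -0.55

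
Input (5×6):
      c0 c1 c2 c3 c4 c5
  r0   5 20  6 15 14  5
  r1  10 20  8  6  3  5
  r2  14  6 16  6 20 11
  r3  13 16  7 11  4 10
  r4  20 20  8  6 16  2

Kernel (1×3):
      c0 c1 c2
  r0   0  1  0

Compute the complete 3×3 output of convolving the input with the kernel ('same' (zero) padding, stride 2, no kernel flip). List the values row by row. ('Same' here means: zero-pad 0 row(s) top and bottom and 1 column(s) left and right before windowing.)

Output[0,0]: The receptive field on the zero-padded input at this output position is [0 5 20]. Elementwise product with the kernel and sum: 5·1.

5 6 14
14 16 20
20 8 16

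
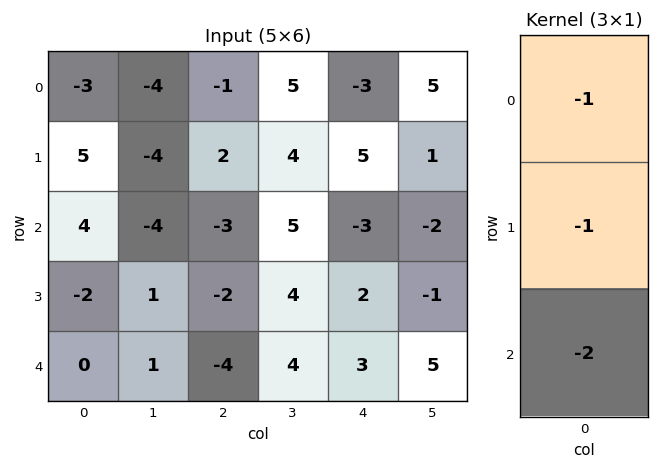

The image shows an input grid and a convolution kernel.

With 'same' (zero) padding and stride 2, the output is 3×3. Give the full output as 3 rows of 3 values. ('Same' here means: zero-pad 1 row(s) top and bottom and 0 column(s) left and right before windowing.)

-7 -3 -7
-5 5 -6
2 6 -5

Output[0,0]: The receptive field on the zero-padded input at this output position is [0 / -3 / 5]. Elementwise product with the kernel and sum: 0·-1 + -3·-1 + 5·-2.
Output[0,1]: The receptive field on the zero-padded input at this output position is [0 / -1 / 2]. Elementwise product with the kernel and sum: 0·-1 + -1·-1 + 2·-2.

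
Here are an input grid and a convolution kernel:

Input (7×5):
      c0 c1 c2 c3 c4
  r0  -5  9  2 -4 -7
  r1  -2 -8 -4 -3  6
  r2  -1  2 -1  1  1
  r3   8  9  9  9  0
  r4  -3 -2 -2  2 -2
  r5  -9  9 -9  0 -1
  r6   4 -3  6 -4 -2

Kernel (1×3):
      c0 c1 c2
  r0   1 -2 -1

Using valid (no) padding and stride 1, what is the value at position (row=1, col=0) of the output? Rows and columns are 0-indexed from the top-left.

The receptive field on the input at this output position is [-2 -8 -4]. Elementwise product with the kernel and sum: -2·1 + -8·-2 + -4·-1.

18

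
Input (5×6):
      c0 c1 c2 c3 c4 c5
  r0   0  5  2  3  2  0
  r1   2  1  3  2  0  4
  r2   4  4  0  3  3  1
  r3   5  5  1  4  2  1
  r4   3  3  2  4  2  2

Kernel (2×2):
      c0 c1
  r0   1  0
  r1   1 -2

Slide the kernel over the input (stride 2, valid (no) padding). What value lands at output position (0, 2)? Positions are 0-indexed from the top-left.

The receptive field on the input at this output position is [2 0 / 0 4]. Elementwise product with the kernel and sum: 2·1 + 0·1 + 4·-2.

-6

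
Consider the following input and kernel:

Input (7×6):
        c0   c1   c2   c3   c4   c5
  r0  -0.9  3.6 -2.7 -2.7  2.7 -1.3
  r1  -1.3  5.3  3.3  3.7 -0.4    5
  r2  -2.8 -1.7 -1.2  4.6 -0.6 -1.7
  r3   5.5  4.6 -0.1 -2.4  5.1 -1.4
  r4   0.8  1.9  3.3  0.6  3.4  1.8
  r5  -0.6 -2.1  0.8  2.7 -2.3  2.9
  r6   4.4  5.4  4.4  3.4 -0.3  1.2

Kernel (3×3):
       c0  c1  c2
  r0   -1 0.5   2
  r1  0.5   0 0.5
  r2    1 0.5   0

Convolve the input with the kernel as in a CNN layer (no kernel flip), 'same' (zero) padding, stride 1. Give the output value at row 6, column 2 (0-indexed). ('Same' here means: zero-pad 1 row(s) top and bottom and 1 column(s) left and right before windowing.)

12.3

The receptive field on the zero-padded input at this output position is [-2.1 0.8 2.7 / 5.4 4.4 3.4 / 0 0 0]. Elementwise product with the kernel and sum: -2.1·-1 + 0.8·0.5 + 2.7·2 + 5.4·0.5 + 3.4·0.5 + 0·1 + 0·0.5.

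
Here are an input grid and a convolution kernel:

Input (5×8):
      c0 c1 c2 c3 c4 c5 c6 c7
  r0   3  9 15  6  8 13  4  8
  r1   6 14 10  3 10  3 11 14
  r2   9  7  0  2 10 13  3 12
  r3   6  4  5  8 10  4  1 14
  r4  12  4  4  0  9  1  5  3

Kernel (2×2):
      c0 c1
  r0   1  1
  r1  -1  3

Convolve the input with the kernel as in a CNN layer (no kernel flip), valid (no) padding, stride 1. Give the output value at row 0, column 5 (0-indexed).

The receptive field on the input at this output position is [13 4 / 3 11]. Elementwise product with the kernel and sum: 13·1 + 4·1 + 3·-1 + 11·3.

47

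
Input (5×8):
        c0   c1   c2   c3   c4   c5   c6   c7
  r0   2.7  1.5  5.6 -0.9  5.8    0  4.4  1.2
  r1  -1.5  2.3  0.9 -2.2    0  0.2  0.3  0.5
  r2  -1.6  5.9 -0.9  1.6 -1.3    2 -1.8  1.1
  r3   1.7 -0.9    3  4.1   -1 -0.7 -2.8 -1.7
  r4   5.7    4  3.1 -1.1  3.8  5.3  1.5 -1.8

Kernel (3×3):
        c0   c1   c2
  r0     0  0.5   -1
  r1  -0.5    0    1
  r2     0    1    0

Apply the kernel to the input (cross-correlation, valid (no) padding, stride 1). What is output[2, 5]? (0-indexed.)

The receptive field on the input at this output position is [2 -1.8 1.1 / -0.7 -2.8 -1.7 / 5.3 1.5 -1.8]. Elementwise product with the kernel and sum: -1.8·0.5 + 1.1·-1 + -0.7·-0.5 + -1.7·1 + 1.5·1.

-1.85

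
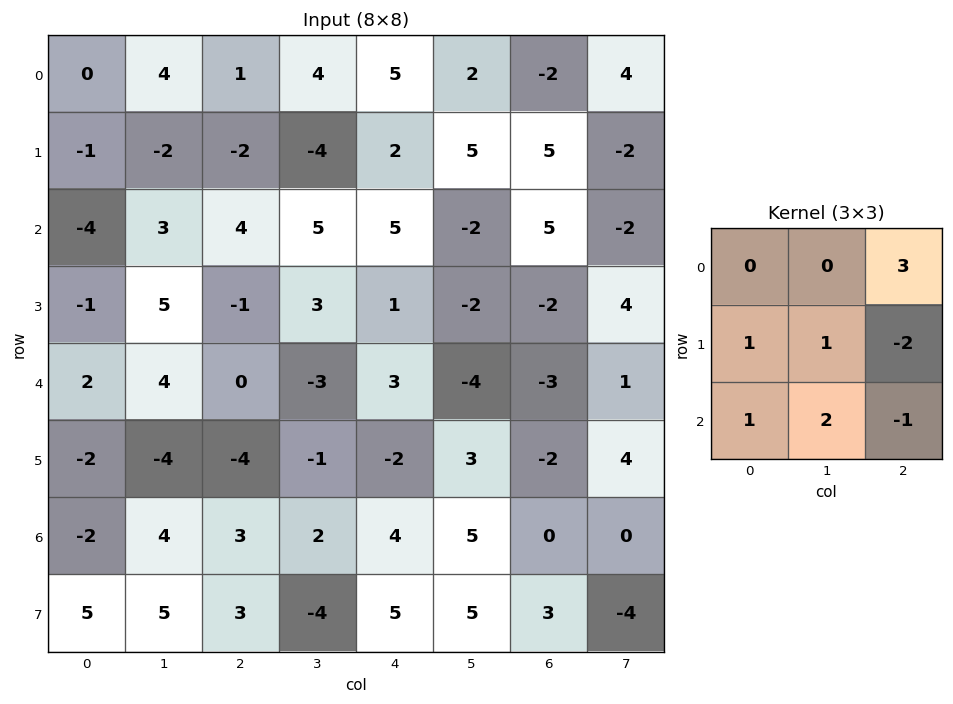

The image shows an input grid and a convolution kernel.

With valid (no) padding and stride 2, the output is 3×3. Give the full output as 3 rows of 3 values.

2 14 -13
28 6 16
5 11 10

Output[0,0]: The receptive field on the input at this output position is [0 4 1 / -1 -2 -2 / -4 3 4]. Elementwise product with the kernel and sum: 1·3 + -1·1 + -2·1 + -2·-2 + -4·1 + 3·2 + 4·-1.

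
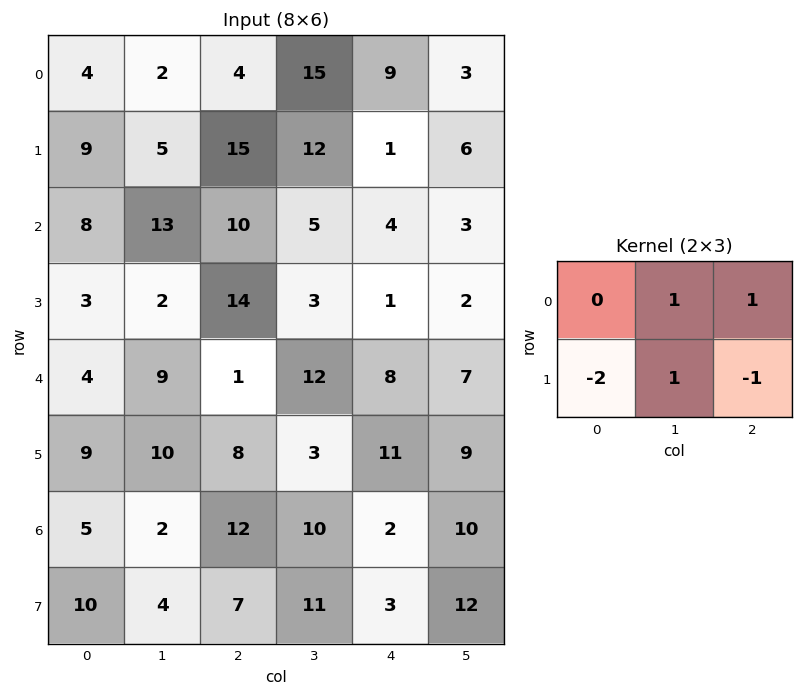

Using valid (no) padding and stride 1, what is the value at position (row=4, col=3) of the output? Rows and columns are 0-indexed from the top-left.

The receptive field on the input at this output position is [12 8 7 / 3 11 9]. Elementwise product with the kernel and sum: 8·1 + 7·1 + 3·-2 + 11·1 + 9·-1.

11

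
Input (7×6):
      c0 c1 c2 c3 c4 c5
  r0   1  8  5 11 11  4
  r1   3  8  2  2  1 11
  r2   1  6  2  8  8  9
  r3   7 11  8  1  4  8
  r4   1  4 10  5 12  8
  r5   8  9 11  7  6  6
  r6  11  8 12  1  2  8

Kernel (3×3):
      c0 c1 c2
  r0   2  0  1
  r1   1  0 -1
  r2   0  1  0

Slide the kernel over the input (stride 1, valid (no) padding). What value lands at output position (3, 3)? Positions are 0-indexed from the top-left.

13

The receptive field on the input at this output position is [1 4 8 / 5 12 8 / 7 6 6]. Elementwise product with the kernel and sum: 1·2 + 8·1 + 5·1 + 8·-1 + 6·1.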